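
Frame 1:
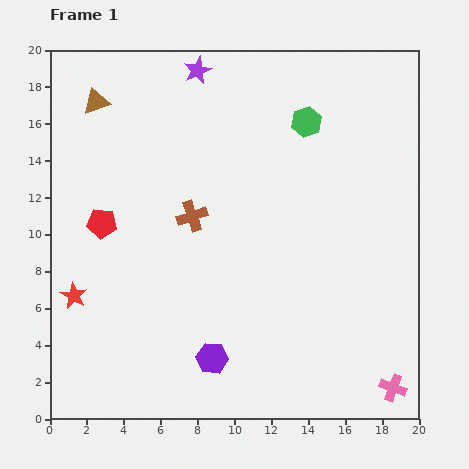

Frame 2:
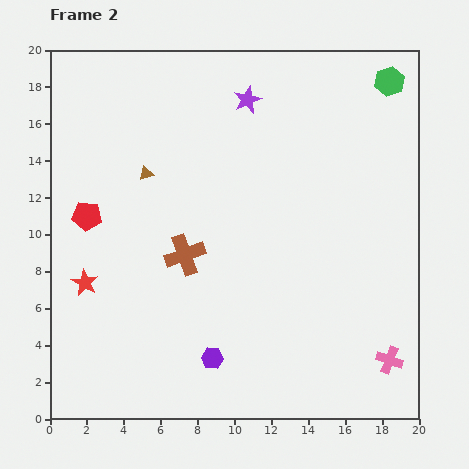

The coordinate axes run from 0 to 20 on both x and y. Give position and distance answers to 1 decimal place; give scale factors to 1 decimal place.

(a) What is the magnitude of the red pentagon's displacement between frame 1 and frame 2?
0.9

The red pentagon moved from (2.8, 10.6) to (2.0, 11.0), a distance of √(0.8² + 0.4²) ≈ 0.9.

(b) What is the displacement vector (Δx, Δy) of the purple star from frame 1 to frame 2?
(2.7, -1.6)

The purple star was at (8.0, 18.9) in frame 1 and (10.7, 17.3) in frame 2.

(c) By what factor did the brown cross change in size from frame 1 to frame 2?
1.3×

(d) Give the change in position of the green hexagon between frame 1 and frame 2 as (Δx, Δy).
(4.5, 2.2)

The green hexagon was at (13.9, 16.1) in frame 1 and (18.4, 18.3) in frame 2.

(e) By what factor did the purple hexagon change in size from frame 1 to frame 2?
0.7×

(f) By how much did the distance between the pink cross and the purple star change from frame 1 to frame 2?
-4.1

Distance in frame 1: 20.2. Distance in frame 2: 16.1.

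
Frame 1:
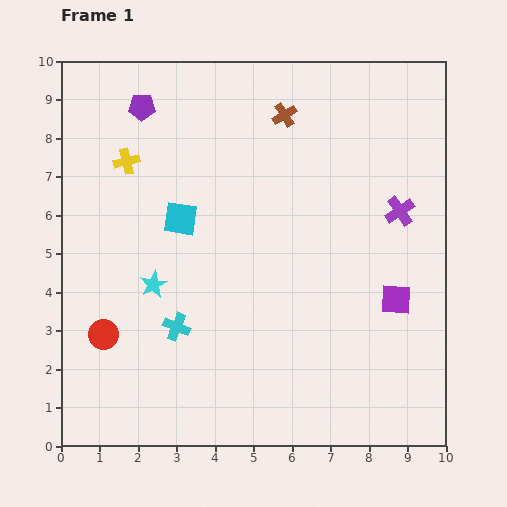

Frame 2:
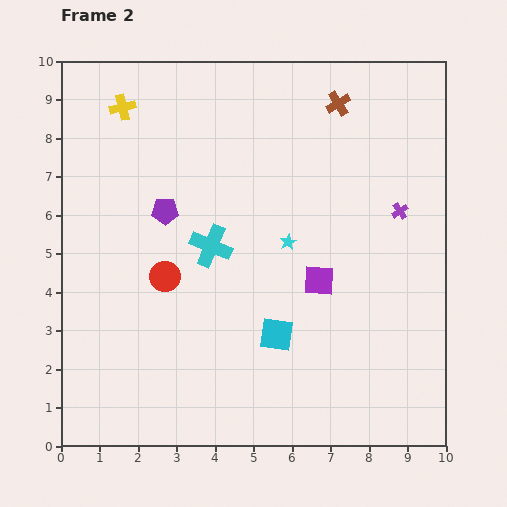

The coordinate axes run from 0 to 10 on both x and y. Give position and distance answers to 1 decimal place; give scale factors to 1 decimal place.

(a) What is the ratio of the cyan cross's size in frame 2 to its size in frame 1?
1.5×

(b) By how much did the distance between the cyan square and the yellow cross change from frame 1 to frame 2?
+5.0

Distance in frame 1: 2.1. Distance in frame 2: 7.1.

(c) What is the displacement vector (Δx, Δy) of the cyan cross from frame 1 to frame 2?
(0.9, 2.1)

The cyan cross was at (3.0, 3.1) in frame 1 and (3.9, 5.2) in frame 2.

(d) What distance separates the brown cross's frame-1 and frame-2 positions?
1.4

The brown cross moved from (5.8, 8.6) to (7.2, 8.9), a distance of √(1.4² + 0.3²) ≈ 1.4.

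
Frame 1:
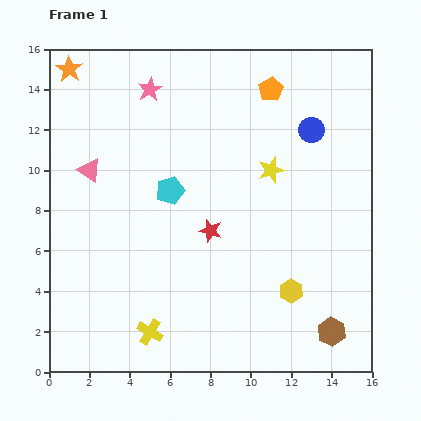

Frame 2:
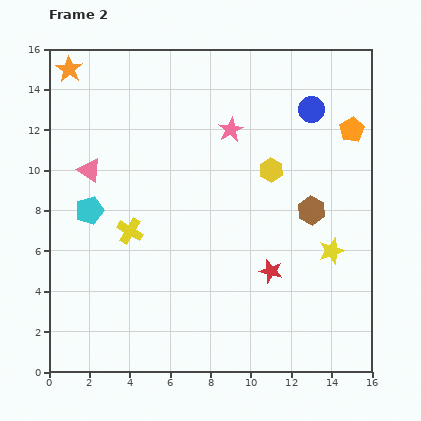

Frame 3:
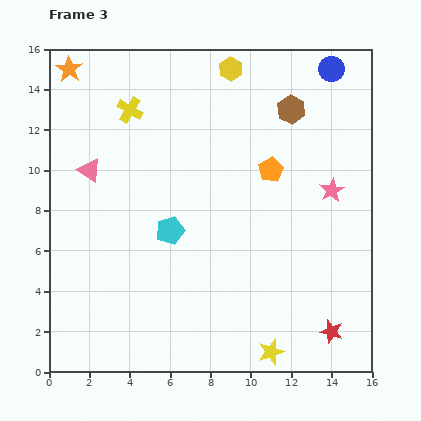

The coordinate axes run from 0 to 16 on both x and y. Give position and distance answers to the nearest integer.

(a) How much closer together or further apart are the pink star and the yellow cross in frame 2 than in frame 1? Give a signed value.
-5

Distance in frame 1: 12. Distance in frame 2: 7.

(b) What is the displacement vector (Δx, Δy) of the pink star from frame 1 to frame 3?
(9, -5)

The pink star was at (5, 14) in frame 1 and (14, 9) in frame 3.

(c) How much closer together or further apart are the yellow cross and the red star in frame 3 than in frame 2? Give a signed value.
+8

Distance in frame 2: 7. Distance in frame 3: 15.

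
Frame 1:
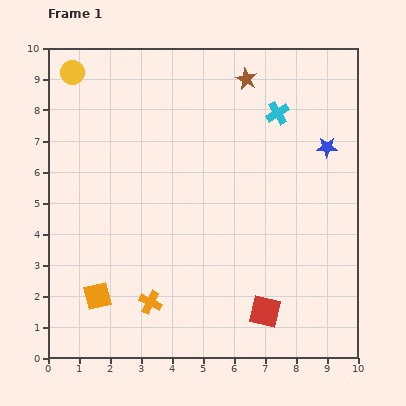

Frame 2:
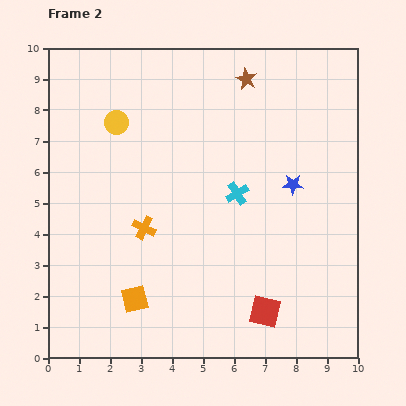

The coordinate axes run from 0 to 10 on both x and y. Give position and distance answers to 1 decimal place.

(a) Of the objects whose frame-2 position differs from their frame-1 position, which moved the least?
the orange square

(moved 1.2)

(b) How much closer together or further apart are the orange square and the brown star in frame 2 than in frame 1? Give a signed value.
-0.5

Distance in frame 1: 8.5. Distance in frame 2: 8.0.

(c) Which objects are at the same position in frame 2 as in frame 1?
the brown star, the red square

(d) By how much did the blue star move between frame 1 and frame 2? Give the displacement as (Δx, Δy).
(-1.1, -1.2)

The blue star was at (9.0, 6.8) in frame 1 and (7.9, 5.6) in frame 2.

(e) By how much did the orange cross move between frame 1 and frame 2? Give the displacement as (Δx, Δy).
(-0.2, 2.4)

The orange cross was at (3.3, 1.8) in frame 1 and (3.1, 4.2) in frame 2.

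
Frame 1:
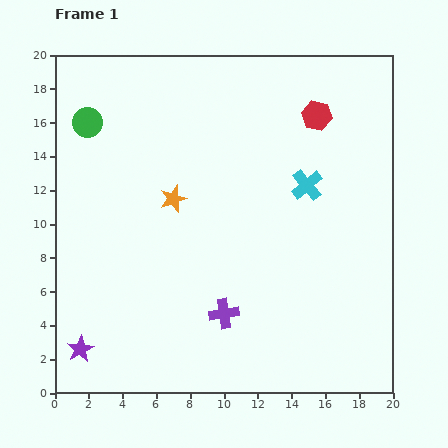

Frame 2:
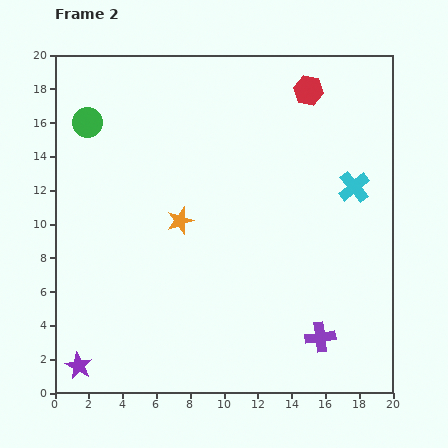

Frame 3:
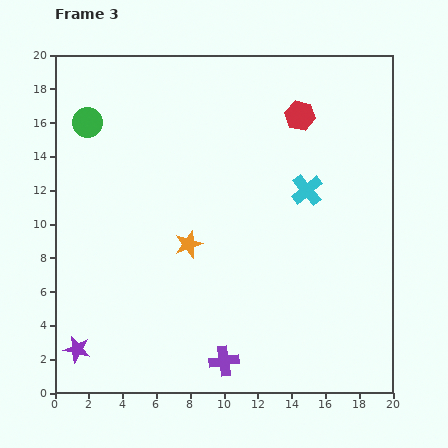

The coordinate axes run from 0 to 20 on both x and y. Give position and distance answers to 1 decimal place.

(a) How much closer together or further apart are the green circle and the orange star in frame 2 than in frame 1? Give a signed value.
+1.2

Distance in frame 1: 6.8. Distance in frame 2: 8.0.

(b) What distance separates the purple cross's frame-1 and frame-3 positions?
2.8

The purple cross moved from (10.0, 4.7) to (10.0, 1.9), a distance of √(0.0² + 2.8²) ≈ 2.8.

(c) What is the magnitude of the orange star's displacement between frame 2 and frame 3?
1.5

The orange star moved from (7.4, 10.2) to (7.9, 8.8), a distance of √(0.5² + 1.4²) ≈ 1.5.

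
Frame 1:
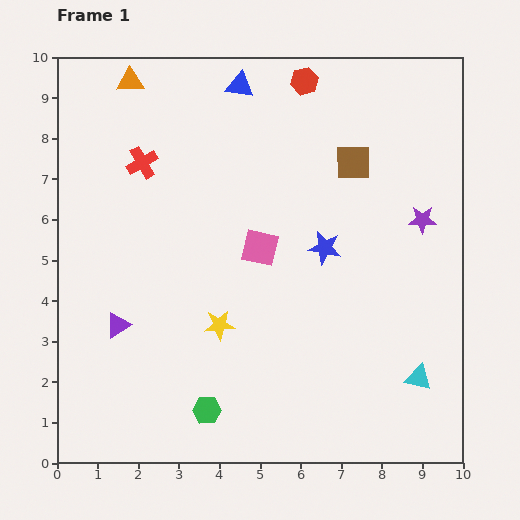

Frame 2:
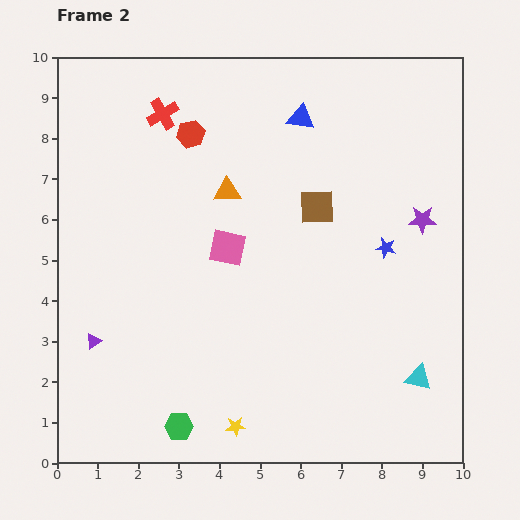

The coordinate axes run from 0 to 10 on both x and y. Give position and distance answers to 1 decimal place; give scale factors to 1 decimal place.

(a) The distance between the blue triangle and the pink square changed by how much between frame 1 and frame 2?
-0.3

Distance in frame 1: 4.0. Distance in frame 2: 3.7.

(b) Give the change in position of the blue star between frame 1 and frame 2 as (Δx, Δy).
(1.5, 0.0)

The blue star was at (6.6, 5.3) in frame 1 and (8.1, 5.3) in frame 2.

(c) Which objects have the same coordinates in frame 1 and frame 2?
the purple star, the cyan triangle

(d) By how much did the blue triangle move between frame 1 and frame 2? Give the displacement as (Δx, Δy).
(1.5, -0.8)

The blue triangle was at (4.5, 9.3) in frame 1 and (6.0, 8.5) in frame 2.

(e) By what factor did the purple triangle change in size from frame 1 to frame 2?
0.6×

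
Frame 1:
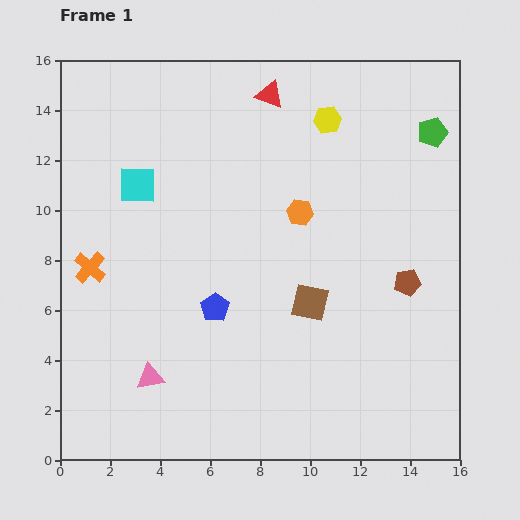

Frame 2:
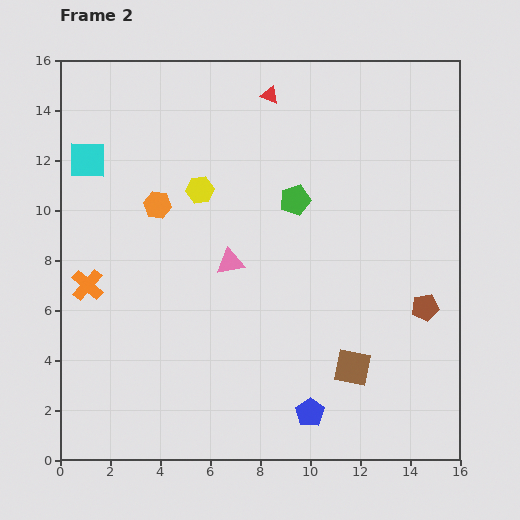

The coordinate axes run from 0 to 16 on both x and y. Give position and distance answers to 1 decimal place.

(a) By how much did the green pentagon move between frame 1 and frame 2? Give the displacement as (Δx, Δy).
(-5.5, -2.7)

The green pentagon was at (14.9, 13.1) in frame 1 and (9.4, 10.4) in frame 2.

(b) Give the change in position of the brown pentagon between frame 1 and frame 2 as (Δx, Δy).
(0.7, -1.0)

The brown pentagon was at (13.9, 7.1) in frame 1 and (14.6, 6.1) in frame 2.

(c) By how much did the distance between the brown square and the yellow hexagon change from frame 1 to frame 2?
+2.1

Distance in frame 1: 7.3. Distance in frame 2: 9.4.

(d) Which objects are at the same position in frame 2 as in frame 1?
the red triangle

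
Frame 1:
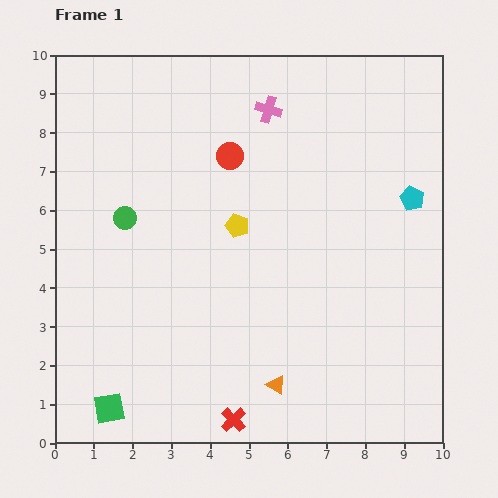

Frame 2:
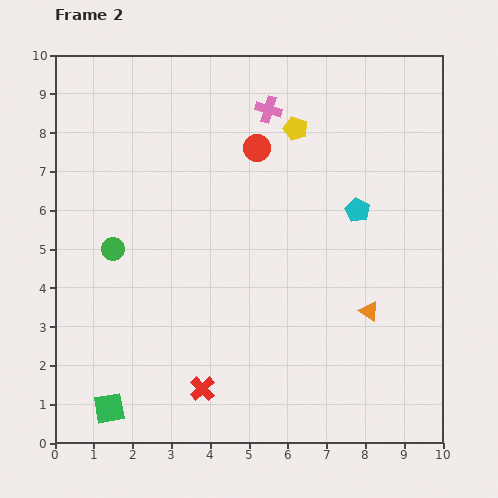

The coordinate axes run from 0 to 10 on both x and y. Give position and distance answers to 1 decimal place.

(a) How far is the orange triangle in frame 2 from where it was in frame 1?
3.1

The orange triangle moved from (5.7, 1.5) to (8.1, 3.4), a distance of √(2.4² + 1.9²) ≈ 3.1.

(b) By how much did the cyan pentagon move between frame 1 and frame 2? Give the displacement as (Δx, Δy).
(-1.4, -0.3)

The cyan pentagon was at (9.2, 6.3) in frame 1 and (7.8, 6.0) in frame 2.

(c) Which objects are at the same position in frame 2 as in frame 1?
the green square, the pink cross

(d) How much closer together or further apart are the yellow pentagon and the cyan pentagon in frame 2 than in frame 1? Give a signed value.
-2.0

Distance in frame 1: 4.6. Distance in frame 2: 2.6.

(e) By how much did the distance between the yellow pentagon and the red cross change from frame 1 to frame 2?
+2.1

Distance in frame 1: 5.0. Distance in frame 2: 7.1.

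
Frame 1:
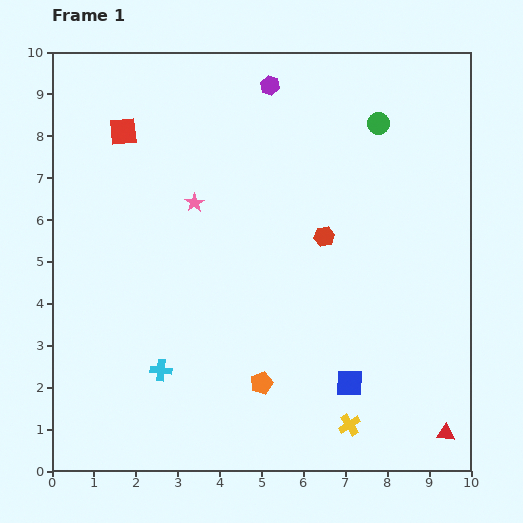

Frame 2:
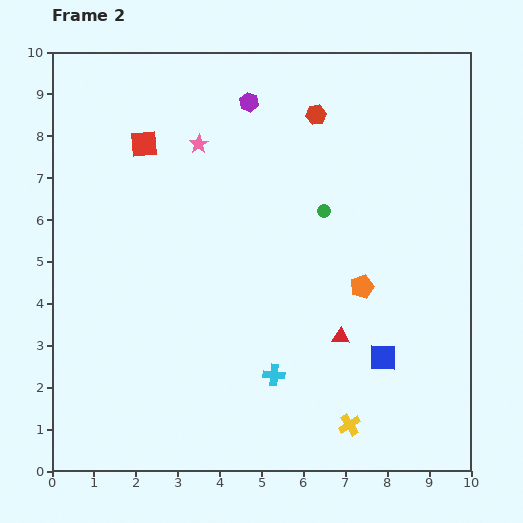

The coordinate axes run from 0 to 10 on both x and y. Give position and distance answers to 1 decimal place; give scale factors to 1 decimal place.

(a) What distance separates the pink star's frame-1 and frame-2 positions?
1.4

The pink star moved from (3.4, 6.4) to (3.5, 7.8), a distance of √(0.1² + 1.4²) ≈ 1.4.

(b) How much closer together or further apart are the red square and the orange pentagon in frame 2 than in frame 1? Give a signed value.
-0.6

Distance in frame 1: 6.8. Distance in frame 2: 6.2.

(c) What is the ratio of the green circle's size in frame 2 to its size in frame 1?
0.6×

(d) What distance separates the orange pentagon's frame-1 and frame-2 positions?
3.3

The orange pentagon moved from (5.0, 2.1) to (7.4, 4.4), a distance of √(2.4² + 2.3²) ≈ 3.3.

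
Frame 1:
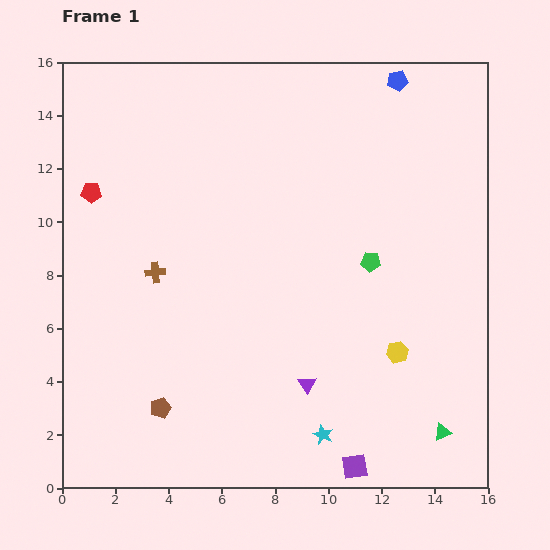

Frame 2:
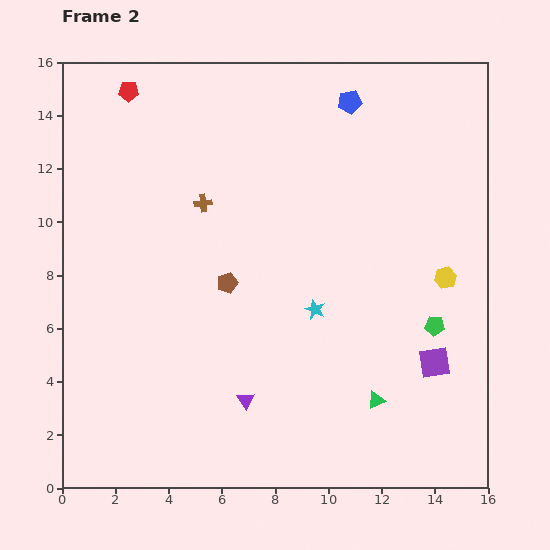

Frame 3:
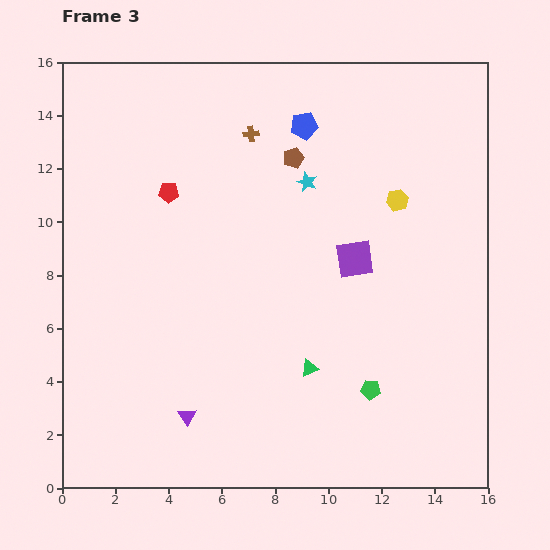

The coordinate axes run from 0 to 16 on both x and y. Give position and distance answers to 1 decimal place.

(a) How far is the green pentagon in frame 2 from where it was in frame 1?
3.4

The green pentagon moved from (11.6, 8.5) to (14.0, 6.1), a distance of √(2.4² + 2.4²) ≈ 3.4.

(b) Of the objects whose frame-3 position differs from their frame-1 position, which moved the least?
the red pentagon

(moved 2.9)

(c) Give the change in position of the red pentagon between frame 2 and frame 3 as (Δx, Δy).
(1.5, -3.8)

The red pentagon was at (2.5, 14.9) in frame 2 and (4.0, 11.1) in frame 3.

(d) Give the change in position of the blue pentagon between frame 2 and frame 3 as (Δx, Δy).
(-1.7, -0.9)

The blue pentagon was at (10.8, 14.5) in frame 2 and (9.1, 13.6) in frame 3.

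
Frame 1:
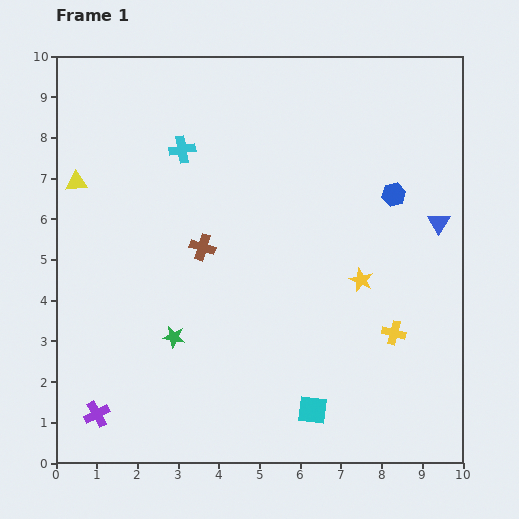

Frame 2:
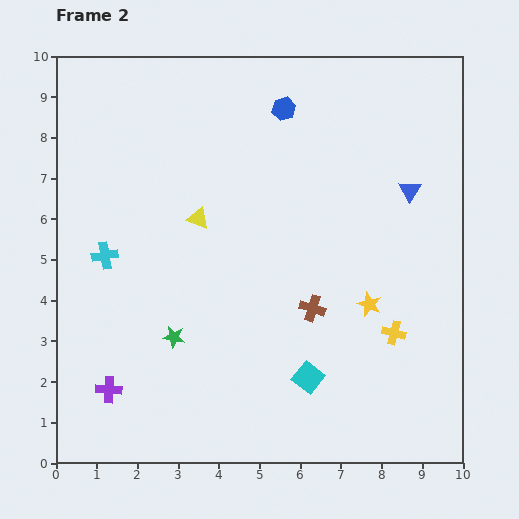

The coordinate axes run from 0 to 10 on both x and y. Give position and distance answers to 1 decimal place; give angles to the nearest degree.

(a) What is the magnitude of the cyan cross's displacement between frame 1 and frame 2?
3.2

The cyan cross moved from (3.1, 7.7) to (1.2, 5.1), a distance of √(1.9² + 2.6²) ≈ 3.2.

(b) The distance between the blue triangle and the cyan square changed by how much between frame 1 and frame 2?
-0.3

Distance in frame 1: 5.5. Distance in frame 2: 5.2.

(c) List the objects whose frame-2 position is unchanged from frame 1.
the yellow cross, the green star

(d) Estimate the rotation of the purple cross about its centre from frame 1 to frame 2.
31° clockwise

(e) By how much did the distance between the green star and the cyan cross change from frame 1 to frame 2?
-2.0

Distance in frame 1: 4.6. Distance in frame 2: 2.6.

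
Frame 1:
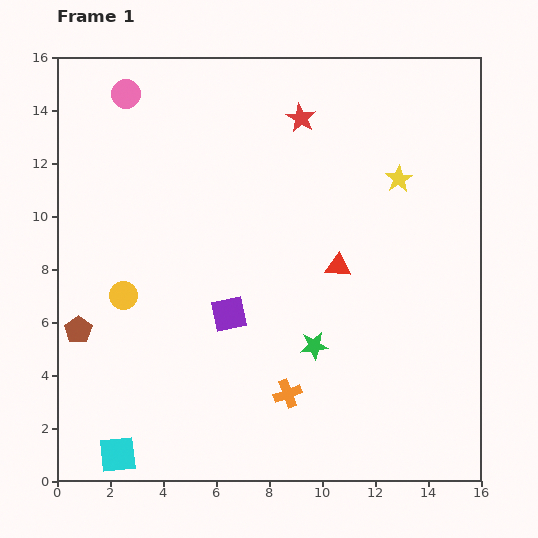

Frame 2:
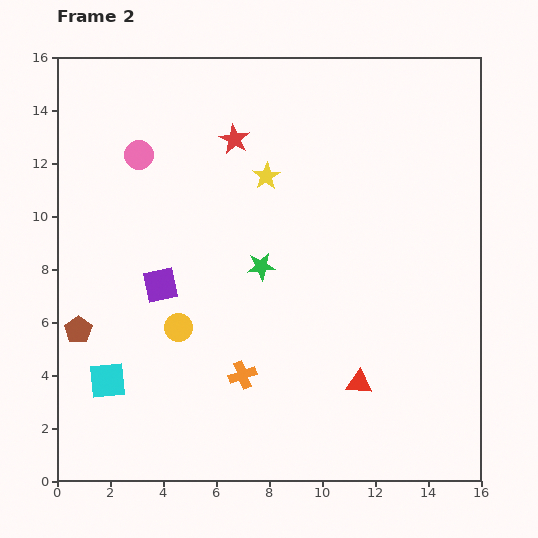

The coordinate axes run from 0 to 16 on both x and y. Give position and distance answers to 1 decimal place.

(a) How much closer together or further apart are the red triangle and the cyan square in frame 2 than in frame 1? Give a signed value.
-1.4

Distance in frame 1: 10.9. Distance in frame 2: 9.5.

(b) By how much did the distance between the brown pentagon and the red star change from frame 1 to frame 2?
-2.3

Distance in frame 1: 11.6. Distance in frame 2: 9.3.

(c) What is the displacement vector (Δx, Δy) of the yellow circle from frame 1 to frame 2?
(2.1, -1.2)

The yellow circle was at (2.5, 7.0) in frame 1 and (4.6, 5.8) in frame 2.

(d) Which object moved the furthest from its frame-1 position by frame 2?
the yellow star

(moved 5.0; next 4.5)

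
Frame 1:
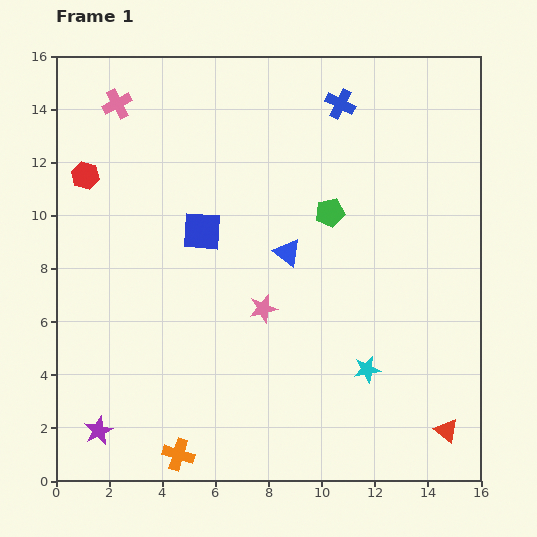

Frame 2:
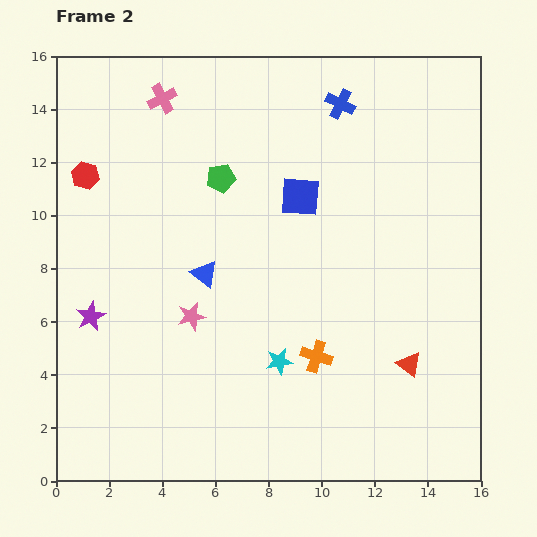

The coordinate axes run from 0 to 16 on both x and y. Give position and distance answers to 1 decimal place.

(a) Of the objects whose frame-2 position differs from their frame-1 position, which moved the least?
the pink cross

(moved 1.7)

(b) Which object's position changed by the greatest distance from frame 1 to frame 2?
the orange cross

(moved 6.4; next 4.3)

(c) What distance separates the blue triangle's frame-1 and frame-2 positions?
3.2

The blue triangle moved from (8.7, 8.6) to (5.6, 7.8), a distance of √(3.1² + 0.8²) ≈ 3.2.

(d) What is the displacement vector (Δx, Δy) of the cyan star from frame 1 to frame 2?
(-3.3, 0.3)

The cyan star was at (11.7, 4.2) in frame 1 and (8.4, 4.5) in frame 2.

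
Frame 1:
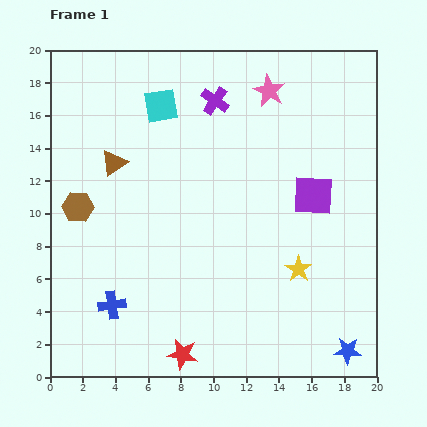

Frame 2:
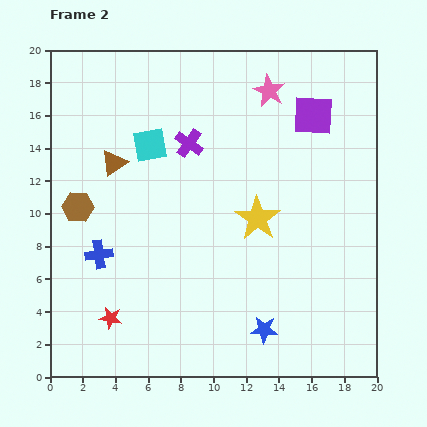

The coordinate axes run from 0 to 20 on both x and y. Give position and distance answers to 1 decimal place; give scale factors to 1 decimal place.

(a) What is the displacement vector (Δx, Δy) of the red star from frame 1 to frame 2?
(-4.4, 2.2)

The red star was at (8.1, 1.4) in frame 1 and (3.7, 3.6) in frame 2.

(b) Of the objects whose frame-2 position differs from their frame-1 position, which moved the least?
the cyan square

(moved 2.5)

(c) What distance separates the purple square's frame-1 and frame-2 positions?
4.9

The purple square moved from (16.1, 11.1) to (16.1, 16.0), a distance of √(0.0² + 4.9²) ≈ 4.9.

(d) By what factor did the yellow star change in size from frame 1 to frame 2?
1.7×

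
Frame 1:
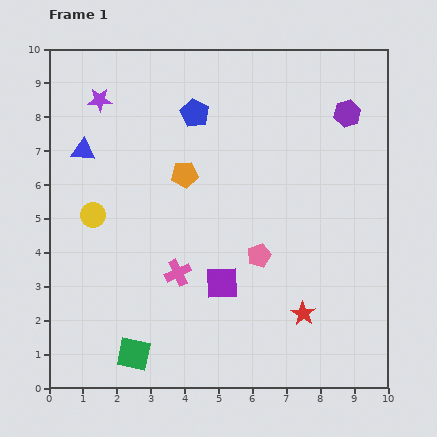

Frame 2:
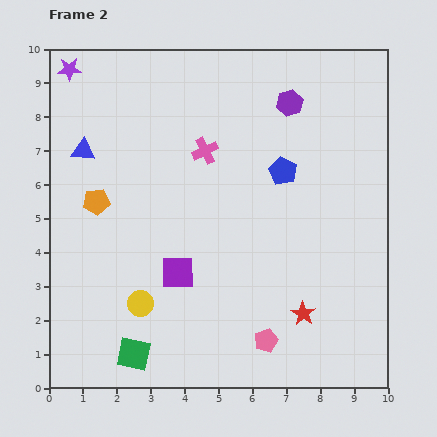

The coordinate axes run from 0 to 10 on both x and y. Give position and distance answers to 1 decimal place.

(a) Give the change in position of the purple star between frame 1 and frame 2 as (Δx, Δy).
(-0.9, 0.9)

The purple star was at (1.5, 8.5) in frame 1 and (0.6, 9.4) in frame 2.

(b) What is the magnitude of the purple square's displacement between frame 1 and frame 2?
1.3

The purple square moved from (5.1, 3.1) to (3.8, 3.4), a distance of √(1.3² + 0.3²) ≈ 1.3.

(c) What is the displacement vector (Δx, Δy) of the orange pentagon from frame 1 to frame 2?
(-2.6, -0.8)

The orange pentagon was at (4.0, 6.3) in frame 1 and (1.4, 5.5) in frame 2.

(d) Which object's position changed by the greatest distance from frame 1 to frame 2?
the pink cross

(moved 3.7; next 3.1)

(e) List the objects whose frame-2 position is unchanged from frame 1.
the red star, the green square, the blue triangle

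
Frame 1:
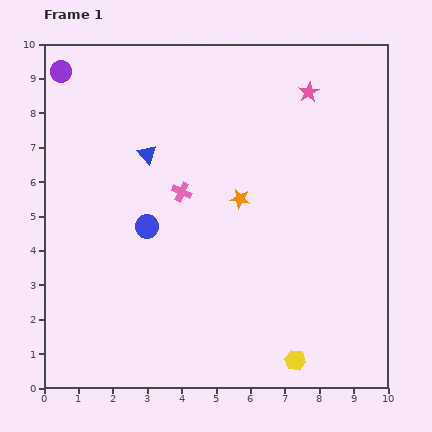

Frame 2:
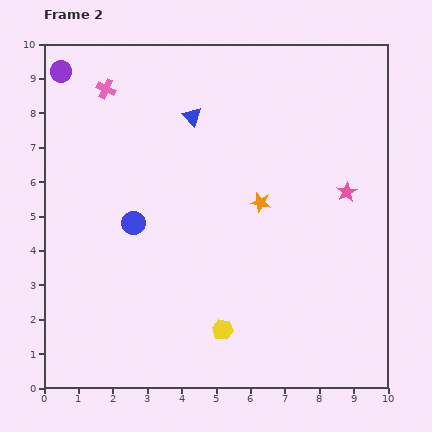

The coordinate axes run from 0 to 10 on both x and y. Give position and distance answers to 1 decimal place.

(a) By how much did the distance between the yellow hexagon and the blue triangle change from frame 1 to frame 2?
-1.1

Distance in frame 1: 7.4. Distance in frame 2: 6.3.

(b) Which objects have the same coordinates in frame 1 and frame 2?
the purple circle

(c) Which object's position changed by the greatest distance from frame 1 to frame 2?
the pink cross

(moved 3.7; next 3.1)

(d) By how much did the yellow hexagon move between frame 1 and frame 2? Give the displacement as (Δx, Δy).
(-2.1, 0.9)

The yellow hexagon was at (7.3, 0.8) in frame 1 and (5.2, 1.7) in frame 2.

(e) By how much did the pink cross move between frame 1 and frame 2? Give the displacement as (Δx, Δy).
(-2.2, 3.0)

The pink cross was at (4.0, 5.7) in frame 1 and (1.8, 8.7) in frame 2.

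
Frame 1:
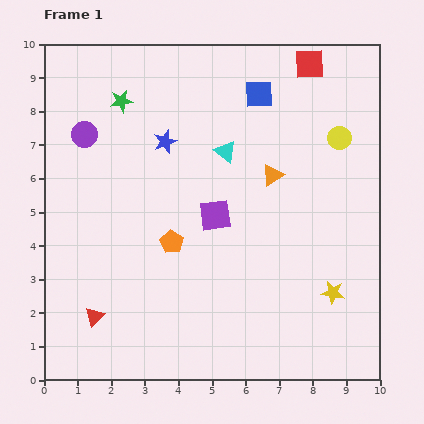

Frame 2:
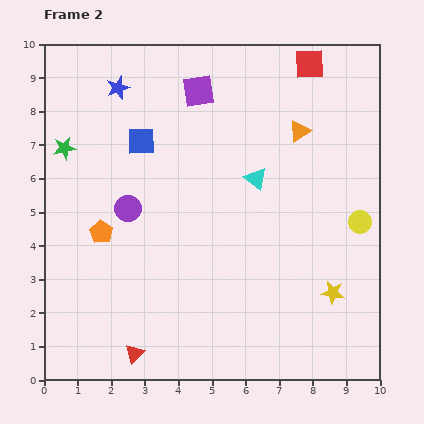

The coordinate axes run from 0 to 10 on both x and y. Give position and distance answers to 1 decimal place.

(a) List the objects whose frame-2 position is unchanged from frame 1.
the red square, the yellow star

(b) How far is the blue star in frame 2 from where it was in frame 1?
2.1

The blue star moved from (3.6, 7.1) to (2.2, 8.7), a distance of √(1.4² + 1.6²) ≈ 2.1.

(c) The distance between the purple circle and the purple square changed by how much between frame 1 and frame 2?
-0.5

Distance in frame 1: 4.6. Distance in frame 2: 4.1.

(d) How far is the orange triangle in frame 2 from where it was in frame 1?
1.5

The orange triangle moved from (6.8, 6.1) to (7.6, 7.4), a distance of √(0.8² + 1.3²) ≈ 1.5.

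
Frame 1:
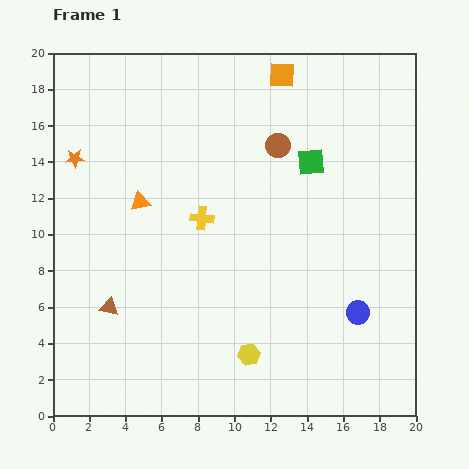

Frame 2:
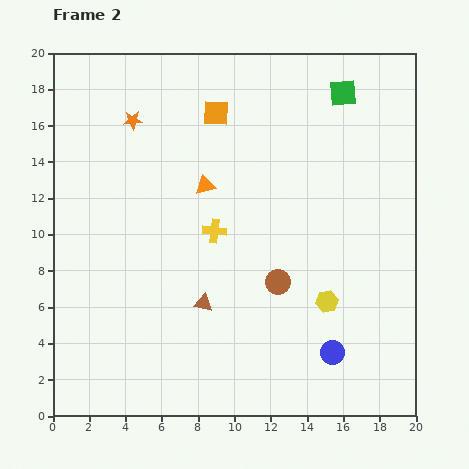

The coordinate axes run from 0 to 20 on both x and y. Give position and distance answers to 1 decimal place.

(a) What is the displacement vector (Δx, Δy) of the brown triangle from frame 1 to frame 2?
(5.2, 0.2)

The brown triangle was at (3.1, 6.0) in frame 1 and (8.3, 6.2) in frame 2.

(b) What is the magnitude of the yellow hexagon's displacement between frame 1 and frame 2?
5.2

The yellow hexagon moved from (10.8, 3.4) to (15.1, 6.3), a distance of √(4.3² + 2.9²) ≈ 5.2.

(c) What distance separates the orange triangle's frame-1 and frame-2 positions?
3.7

The orange triangle moved from (4.8, 11.8) to (8.4, 12.7), a distance of √(3.6² + 0.9²) ≈ 3.7.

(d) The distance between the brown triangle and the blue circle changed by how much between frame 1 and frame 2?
-6.1

Distance in frame 1: 13.7. Distance in frame 2: 7.6.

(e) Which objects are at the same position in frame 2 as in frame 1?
none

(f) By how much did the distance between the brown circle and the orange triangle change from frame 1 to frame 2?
-1.6

Distance in frame 1: 8.2. Distance in frame 2: 6.6.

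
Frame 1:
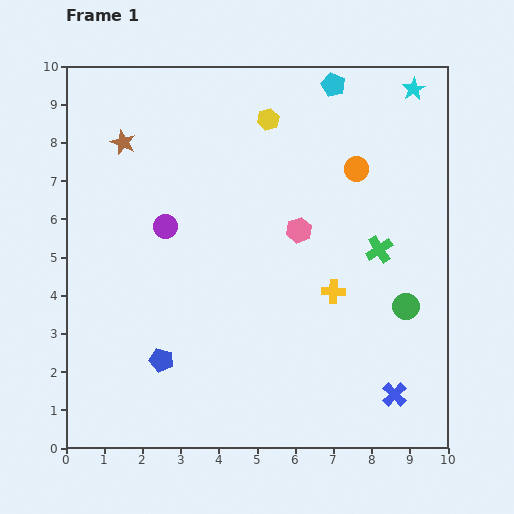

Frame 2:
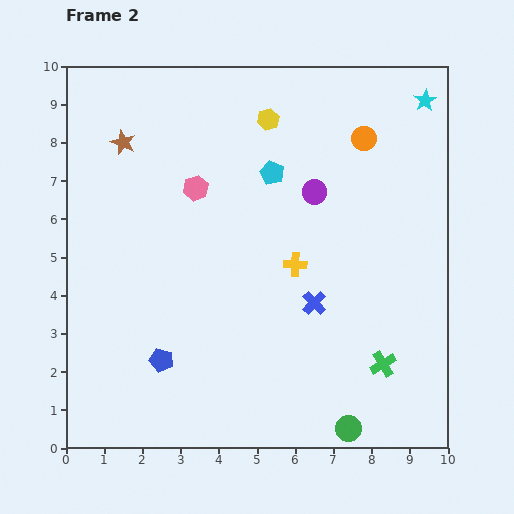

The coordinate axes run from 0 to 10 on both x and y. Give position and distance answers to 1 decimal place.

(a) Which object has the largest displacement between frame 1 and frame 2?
the purple circle

(moved 4.0; next 3.5)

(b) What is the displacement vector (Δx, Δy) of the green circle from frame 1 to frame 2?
(-1.5, -3.2)

The green circle was at (8.9, 3.7) in frame 1 and (7.4, 0.5) in frame 2.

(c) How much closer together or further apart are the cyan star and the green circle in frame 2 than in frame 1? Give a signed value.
+3.1

Distance in frame 1: 5.7. Distance in frame 2: 8.8.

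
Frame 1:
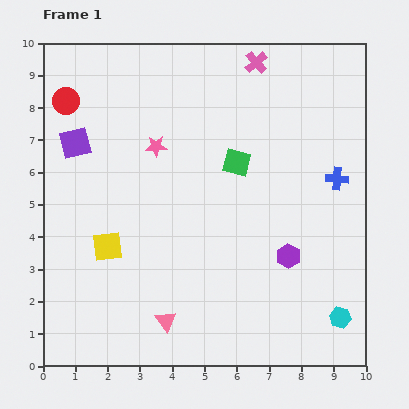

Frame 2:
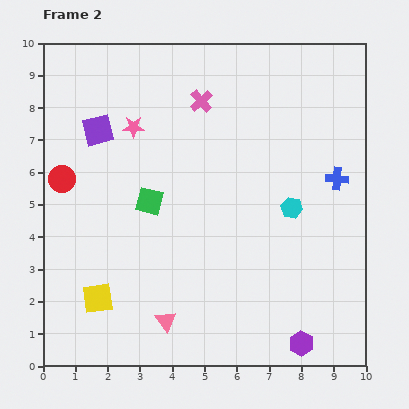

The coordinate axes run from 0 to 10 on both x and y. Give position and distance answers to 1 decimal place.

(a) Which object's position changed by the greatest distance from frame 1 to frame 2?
the cyan hexagon

(moved 3.7; next 3.0)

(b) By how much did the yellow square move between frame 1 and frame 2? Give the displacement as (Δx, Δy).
(-0.3, -1.6)

The yellow square was at (2.0, 3.7) in frame 1 and (1.7, 2.1) in frame 2.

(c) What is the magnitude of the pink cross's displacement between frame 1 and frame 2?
2.1

The pink cross moved from (6.6, 9.4) to (4.9, 8.2), a distance of √(1.7² + 1.2²) ≈ 2.1.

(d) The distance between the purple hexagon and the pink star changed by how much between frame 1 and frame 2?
+3.2

Distance in frame 1: 5.3. Distance in frame 2: 8.5.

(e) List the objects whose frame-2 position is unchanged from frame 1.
the blue cross, the pink triangle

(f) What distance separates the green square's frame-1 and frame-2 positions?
3.0

The green square moved from (6.0, 6.3) to (3.3, 5.1), a distance of √(2.7² + 1.2²) ≈ 3.0.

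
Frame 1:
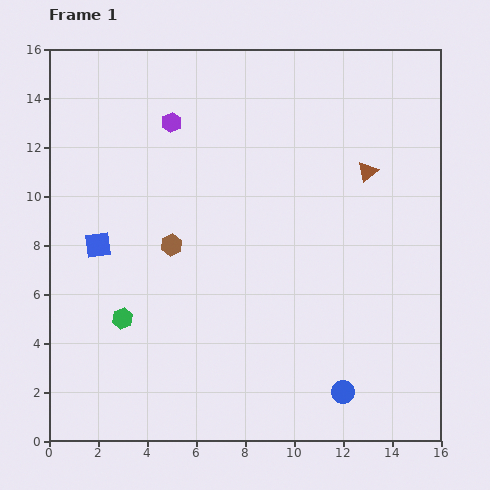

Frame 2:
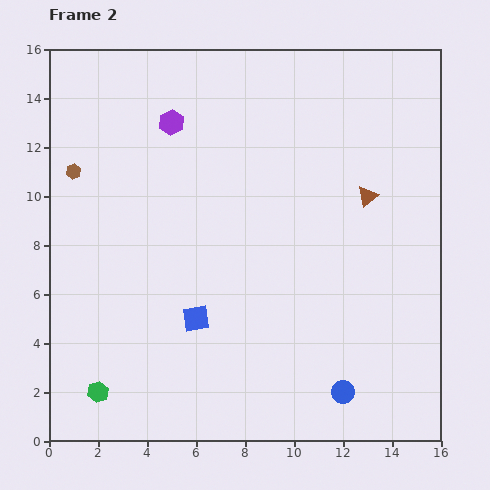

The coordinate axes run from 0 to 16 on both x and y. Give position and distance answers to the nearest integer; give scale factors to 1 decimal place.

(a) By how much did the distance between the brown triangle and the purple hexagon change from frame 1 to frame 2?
+1

Distance in frame 1: 8. Distance in frame 2: 9.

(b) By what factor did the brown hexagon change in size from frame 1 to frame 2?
0.7×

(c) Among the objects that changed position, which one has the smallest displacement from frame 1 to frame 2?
the brown triangle

(moved 1)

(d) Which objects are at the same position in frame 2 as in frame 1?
the blue circle, the purple hexagon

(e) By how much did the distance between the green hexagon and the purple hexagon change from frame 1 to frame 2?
+3

Distance in frame 1: 8. Distance in frame 2: 11.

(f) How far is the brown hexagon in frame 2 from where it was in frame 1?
5

The brown hexagon moved from (5, 8) to (1, 11), a distance of √(4² + 3²) ≈ 5.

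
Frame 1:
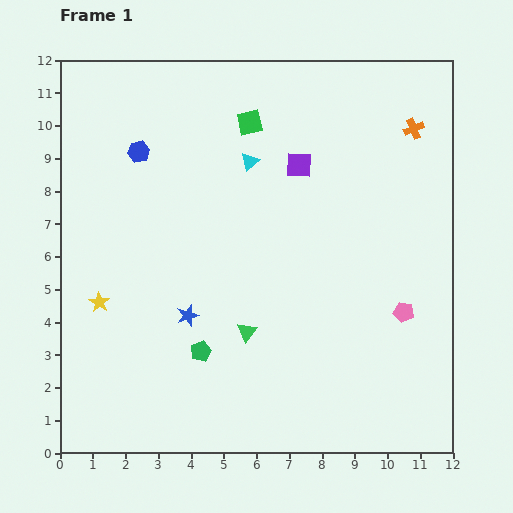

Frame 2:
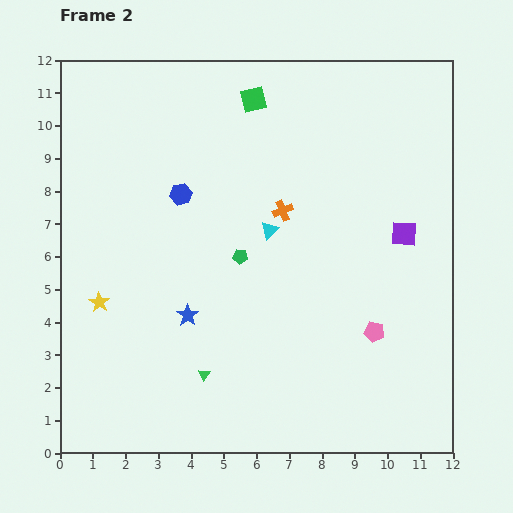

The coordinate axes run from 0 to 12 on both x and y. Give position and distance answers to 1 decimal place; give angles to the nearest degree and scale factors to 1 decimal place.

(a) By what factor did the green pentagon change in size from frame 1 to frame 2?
0.7×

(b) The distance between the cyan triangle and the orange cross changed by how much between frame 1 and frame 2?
-4.4

Distance in frame 1: 5.1. Distance in frame 2: 0.7.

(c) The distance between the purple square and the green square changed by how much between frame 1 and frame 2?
+4.2

Distance in frame 1: 2.0. Distance in frame 2: 6.2.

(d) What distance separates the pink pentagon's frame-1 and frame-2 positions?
1.1

The pink pentagon moved from (10.5, 4.3) to (9.6, 3.7), a distance of √(0.9² + 0.6²) ≈ 1.1.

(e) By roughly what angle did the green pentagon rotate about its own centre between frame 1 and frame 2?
29° clockwise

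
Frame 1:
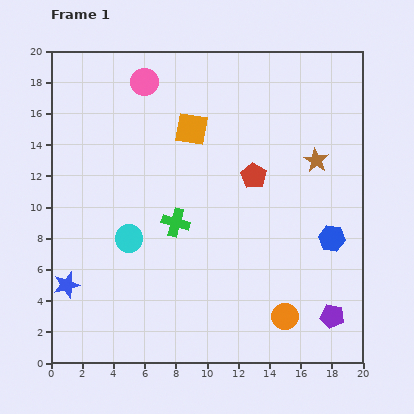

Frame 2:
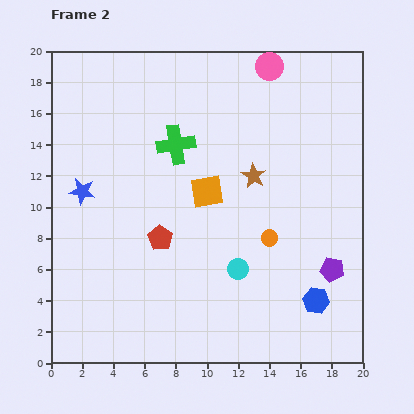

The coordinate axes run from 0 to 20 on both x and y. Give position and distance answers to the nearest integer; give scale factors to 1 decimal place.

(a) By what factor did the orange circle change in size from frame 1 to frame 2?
0.6×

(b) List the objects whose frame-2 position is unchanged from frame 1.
none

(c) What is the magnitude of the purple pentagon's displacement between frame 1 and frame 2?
3

The purple pentagon moved from (18, 3) to (18, 6), a distance of √(0² + 3²) ≈ 3.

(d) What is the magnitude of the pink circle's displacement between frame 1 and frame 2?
8

The pink circle moved from (6, 18) to (14, 19), a distance of √(8² + 1²) ≈ 8.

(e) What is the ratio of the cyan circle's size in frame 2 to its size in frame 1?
0.7×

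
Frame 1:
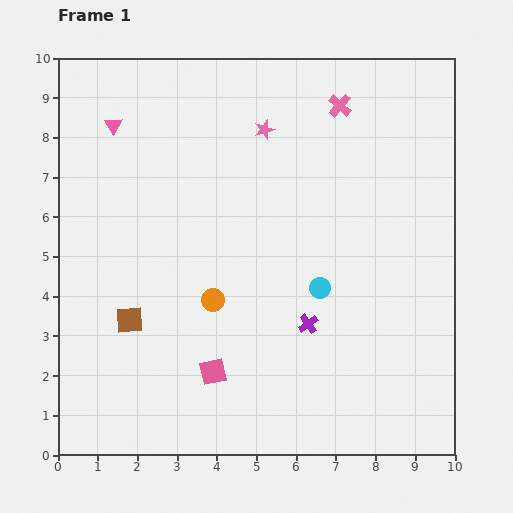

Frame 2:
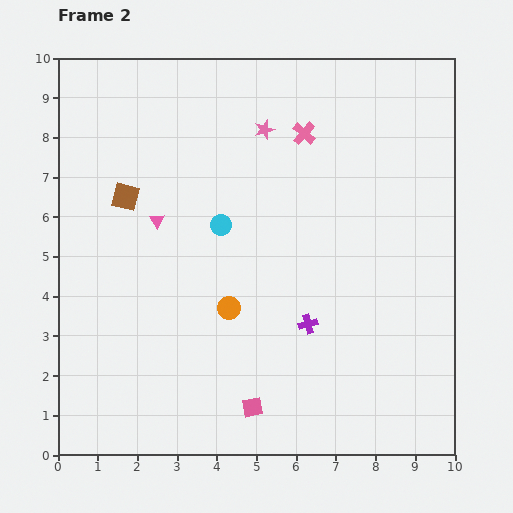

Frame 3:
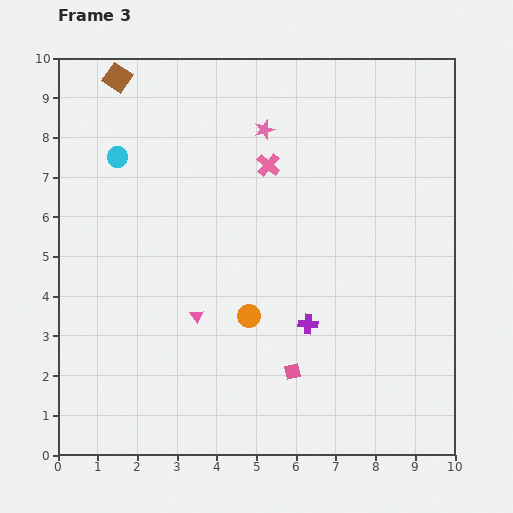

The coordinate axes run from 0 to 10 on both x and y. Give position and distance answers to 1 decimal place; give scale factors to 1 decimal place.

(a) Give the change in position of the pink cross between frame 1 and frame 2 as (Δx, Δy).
(-0.9, -0.7)

The pink cross was at (7.1, 8.8) in frame 1 and (6.2, 8.1) in frame 2.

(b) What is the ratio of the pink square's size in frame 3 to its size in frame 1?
0.6×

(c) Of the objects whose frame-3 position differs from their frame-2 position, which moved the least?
the orange circle

(moved 0.5)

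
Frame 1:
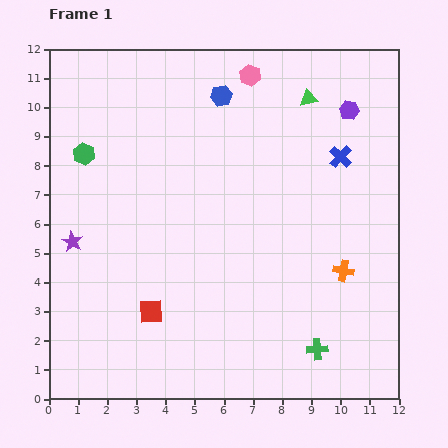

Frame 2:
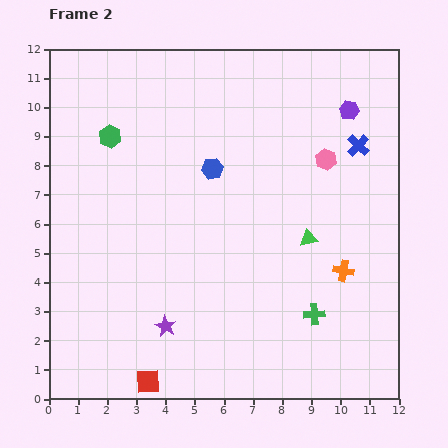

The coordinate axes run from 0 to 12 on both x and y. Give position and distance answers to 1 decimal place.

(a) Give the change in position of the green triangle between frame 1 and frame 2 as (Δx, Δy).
(0.0, -4.8)

The green triangle was at (8.9, 10.3) in frame 1 and (8.9, 5.5) in frame 2.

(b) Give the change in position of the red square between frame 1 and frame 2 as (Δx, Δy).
(-0.1, -2.4)

The red square was at (3.5, 3.0) in frame 1 and (3.4, 0.6) in frame 2.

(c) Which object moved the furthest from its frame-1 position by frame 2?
the green triangle

(moved 4.8; next 4.3)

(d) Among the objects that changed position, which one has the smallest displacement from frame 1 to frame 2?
the blue cross

(moved 0.7)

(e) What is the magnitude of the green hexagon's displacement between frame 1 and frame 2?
1.1

The green hexagon moved from (1.2, 8.4) to (2.1, 9.0), a distance of √(0.9² + 0.6²) ≈ 1.1.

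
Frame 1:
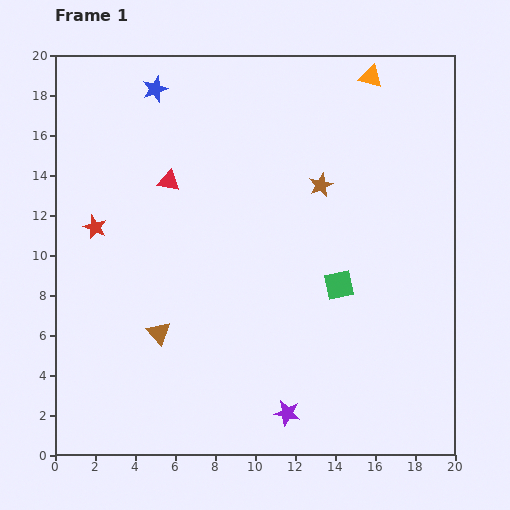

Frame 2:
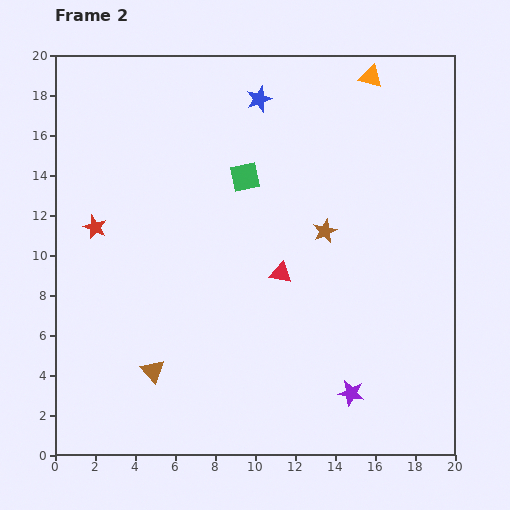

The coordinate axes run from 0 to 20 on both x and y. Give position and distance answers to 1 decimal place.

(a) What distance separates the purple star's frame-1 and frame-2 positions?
3.4

The purple star moved from (11.6, 2.1) to (14.8, 3.1), a distance of √(3.2² + 1.0²) ≈ 3.4.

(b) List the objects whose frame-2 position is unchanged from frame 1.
the red star, the orange triangle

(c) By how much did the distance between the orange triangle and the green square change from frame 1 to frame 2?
-2.5

Distance in frame 1: 10.5. Distance in frame 2: 8.0.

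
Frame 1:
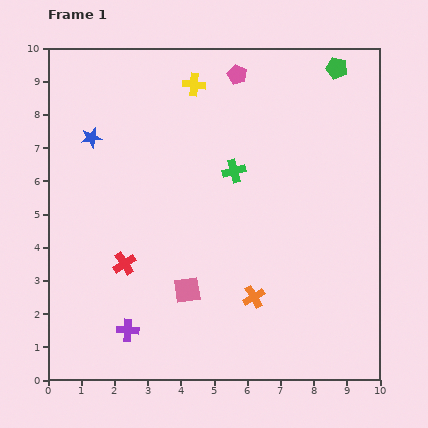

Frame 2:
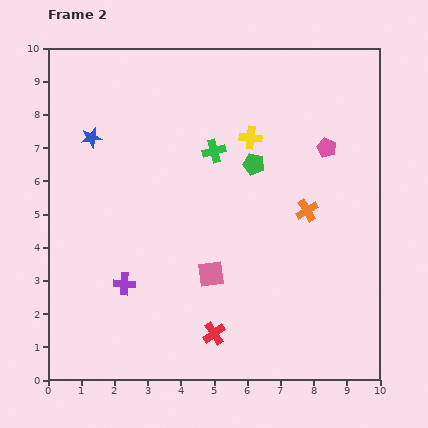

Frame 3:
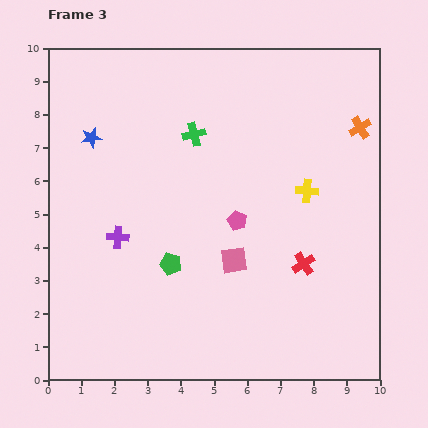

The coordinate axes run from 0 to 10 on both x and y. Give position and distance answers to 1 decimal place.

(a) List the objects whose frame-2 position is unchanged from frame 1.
the blue star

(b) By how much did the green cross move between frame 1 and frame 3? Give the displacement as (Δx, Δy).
(-1.2, 1.1)

The green cross was at (5.6, 6.3) in frame 1 and (4.4, 7.4) in frame 3.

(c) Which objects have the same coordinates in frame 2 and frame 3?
the blue star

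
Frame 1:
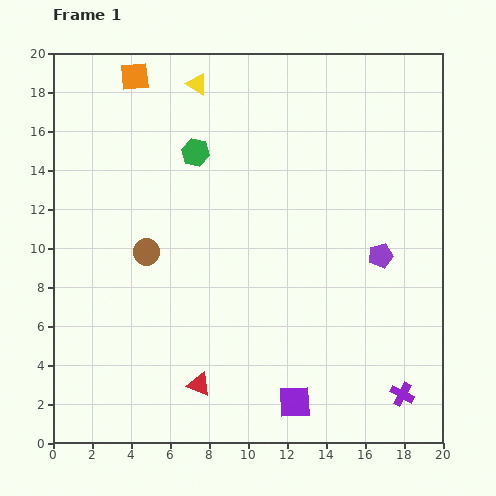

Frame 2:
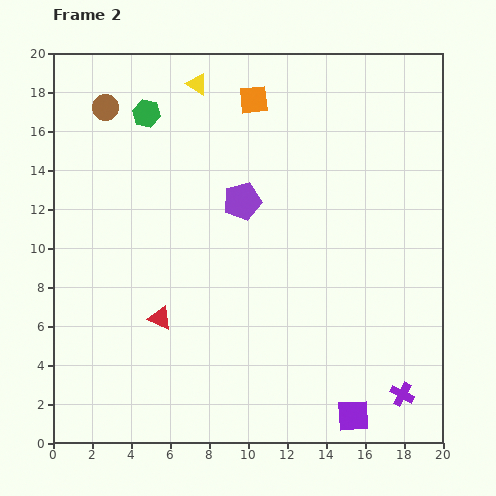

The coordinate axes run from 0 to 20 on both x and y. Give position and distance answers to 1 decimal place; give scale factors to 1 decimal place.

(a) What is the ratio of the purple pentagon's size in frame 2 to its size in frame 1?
1.6×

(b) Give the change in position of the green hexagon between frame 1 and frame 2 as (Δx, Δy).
(-2.5, 2.0)

The green hexagon was at (7.3, 14.9) in frame 1 and (4.8, 16.9) in frame 2.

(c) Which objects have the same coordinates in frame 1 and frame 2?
the yellow triangle, the purple cross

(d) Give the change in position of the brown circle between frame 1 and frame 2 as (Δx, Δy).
(-2.1, 7.4)

The brown circle was at (4.8, 9.8) in frame 1 and (2.7, 17.2) in frame 2.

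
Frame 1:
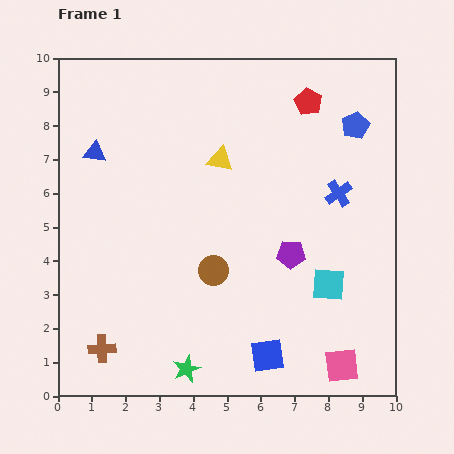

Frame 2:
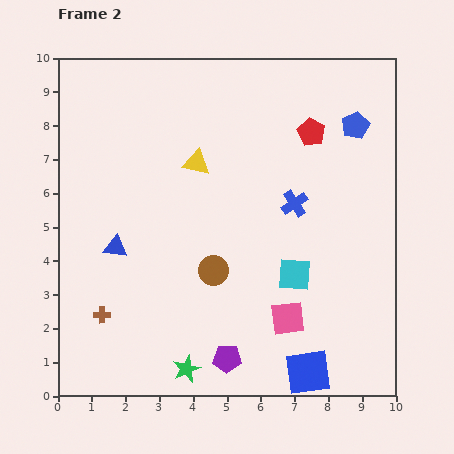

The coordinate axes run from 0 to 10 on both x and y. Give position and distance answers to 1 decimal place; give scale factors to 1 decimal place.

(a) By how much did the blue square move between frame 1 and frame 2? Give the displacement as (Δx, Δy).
(1.2, -0.5)

The blue square was at (6.2, 1.2) in frame 1 and (7.4, 0.7) in frame 2.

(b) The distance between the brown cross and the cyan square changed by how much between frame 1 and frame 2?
-1.2

Distance in frame 1: 7.0. Distance in frame 2: 5.8.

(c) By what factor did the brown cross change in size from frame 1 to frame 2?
0.6×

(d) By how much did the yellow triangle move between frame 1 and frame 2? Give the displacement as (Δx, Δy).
(-0.7, -0.1)

The yellow triangle was at (4.8, 7.0) in frame 1 and (4.1, 6.9) in frame 2.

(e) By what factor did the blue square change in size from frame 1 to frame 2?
1.3×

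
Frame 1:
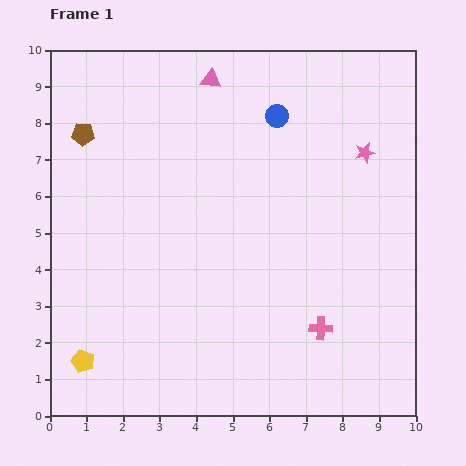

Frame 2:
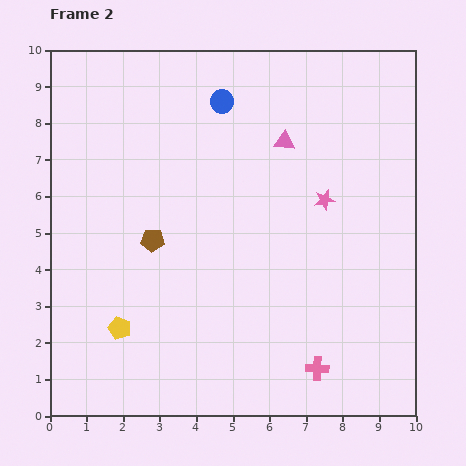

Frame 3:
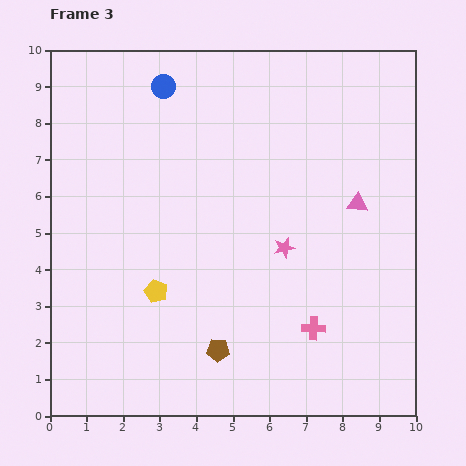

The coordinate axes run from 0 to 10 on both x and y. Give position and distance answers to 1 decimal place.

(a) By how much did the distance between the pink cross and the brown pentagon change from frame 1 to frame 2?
-2.7

Distance in frame 1: 8.4. Distance in frame 2: 5.7.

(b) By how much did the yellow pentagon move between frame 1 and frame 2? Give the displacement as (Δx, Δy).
(1.0, 0.9)

The yellow pentagon was at (0.9, 1.5) in frame 1 and (1.9, 2.4) in frame 2.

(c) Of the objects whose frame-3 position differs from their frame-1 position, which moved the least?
the pink cross

(moved 0.2)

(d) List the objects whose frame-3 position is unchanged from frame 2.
none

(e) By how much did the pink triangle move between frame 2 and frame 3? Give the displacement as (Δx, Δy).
(2.0, -1.7)

The pink triangle was at (6.4, 7.5) in frame 2 and (8.4, 5.8) in frame 3.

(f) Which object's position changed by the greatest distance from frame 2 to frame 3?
the brown pentagon

(moved 3.5; next 2.6)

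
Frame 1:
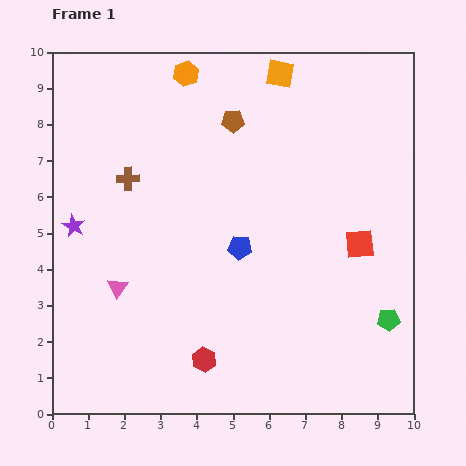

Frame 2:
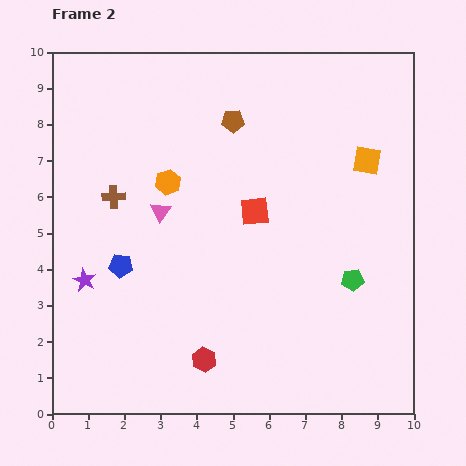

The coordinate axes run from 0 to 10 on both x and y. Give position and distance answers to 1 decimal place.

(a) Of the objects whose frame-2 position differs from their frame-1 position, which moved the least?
the brown cross

(moved 0.6)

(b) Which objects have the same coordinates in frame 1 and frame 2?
the red hexagon, the brown pentagon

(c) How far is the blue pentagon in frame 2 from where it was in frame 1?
3.3

The blue pentagon moved from (5.2, 4.6) to (1.9, 4.1), a distance of √(3.3² + 0.5²) ≈ 3.3.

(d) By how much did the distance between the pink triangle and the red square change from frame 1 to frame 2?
-4.2

Distance in frame 1: 6.8. Distance in frame 2: 2.6.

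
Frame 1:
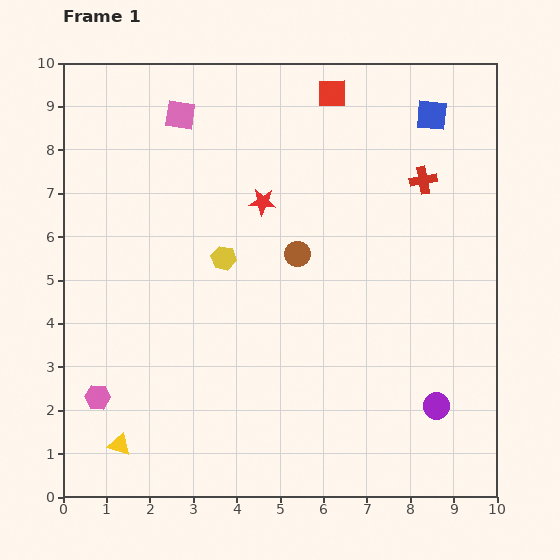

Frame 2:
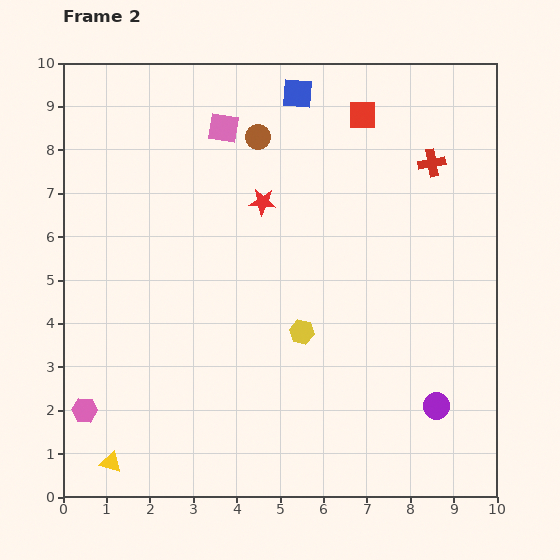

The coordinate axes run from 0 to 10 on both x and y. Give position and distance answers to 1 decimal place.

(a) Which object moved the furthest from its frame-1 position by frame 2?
the blue square

(moved 3.1; next 2.8)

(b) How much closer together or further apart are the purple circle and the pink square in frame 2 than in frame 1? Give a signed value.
-0.8

Distance in frame 1: 8.9. Distance in frame 2: 8.1.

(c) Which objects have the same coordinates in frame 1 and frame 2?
the purple circle, the red star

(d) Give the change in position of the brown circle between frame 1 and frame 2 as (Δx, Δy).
(-0.9, 2.7)

The brown circle was at (5.4, 5.6) in frame 1 and (4.5, 8.3) in frame 2.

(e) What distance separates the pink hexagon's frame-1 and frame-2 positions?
0.4

The pink hexagon moved from (0.8, 2.3) to (0.5, 2.0), a distance of √(0.3² + 0.3²) ≈ 0.4.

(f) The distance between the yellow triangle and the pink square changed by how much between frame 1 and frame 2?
+0.4

Distance in frame 1: 7.7. Distance in frame 2: 8.1.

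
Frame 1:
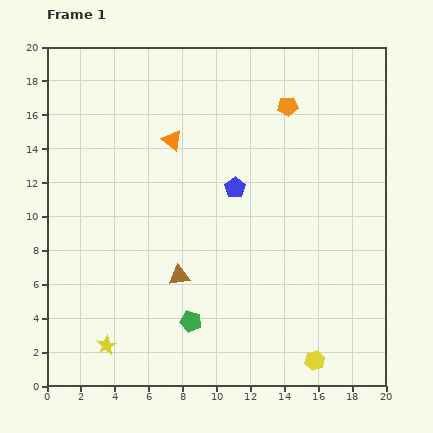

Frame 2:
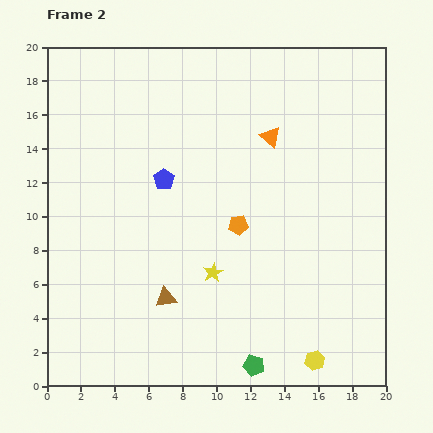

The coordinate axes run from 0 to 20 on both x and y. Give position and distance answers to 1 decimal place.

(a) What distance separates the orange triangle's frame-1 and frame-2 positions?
5.8

The orange triangle moved from (7.4, 14.5) to (13.2, 14.7), a distance of √(5.8² + 0.2²) ≈ 5.8.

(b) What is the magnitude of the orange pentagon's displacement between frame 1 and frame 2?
7.6

The orange pentagon moved from (14.2, 16.5) to (11.3, 9.5), a distance of √(2.9² + 7.0²) ≈ 7.6.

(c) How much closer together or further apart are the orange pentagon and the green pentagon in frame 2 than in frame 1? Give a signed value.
-5.6

Distance in frame 1: 13.9. Distance in frame 2: 8.3.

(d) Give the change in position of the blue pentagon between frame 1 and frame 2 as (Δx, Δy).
(-4.2, 0.5)

The blue pentagon was at (11.1, 11.7) in frame 1 and (6.9, 12.2) in frame 2.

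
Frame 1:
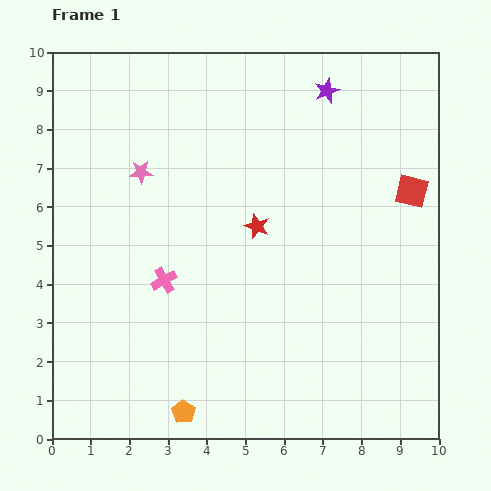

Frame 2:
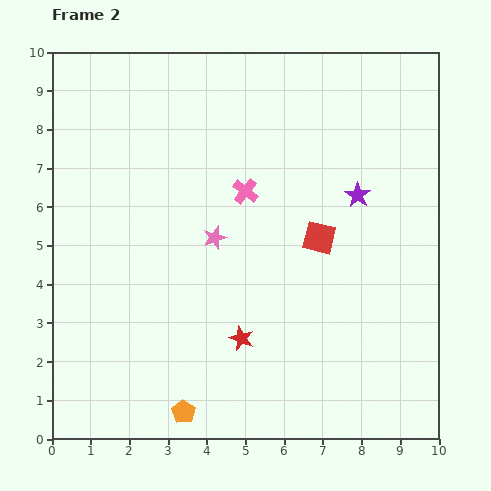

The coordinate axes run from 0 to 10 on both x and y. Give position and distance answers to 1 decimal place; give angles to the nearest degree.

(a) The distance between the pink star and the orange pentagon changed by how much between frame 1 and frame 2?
-1.7

Distance in frame 1: 6.3. Distance in frame 2: 4.6.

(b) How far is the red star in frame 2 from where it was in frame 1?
2.9

The red star moved from (5.3, 5.5) to (4.9, 2.6), a distance of √(0.4² + 2.9²) ≈ 2.9.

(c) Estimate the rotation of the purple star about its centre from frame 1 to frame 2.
15° counter-clockwise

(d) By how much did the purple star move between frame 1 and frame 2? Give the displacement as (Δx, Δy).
(0.8, -2.7)

The purple star was at (7.1, 9.0) in frame 1 and (7.9, 6.3) in frame 2.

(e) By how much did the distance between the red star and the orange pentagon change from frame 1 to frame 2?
-2.8

Distance in frame 1: 5.2. Distance in frame 2: 2.4.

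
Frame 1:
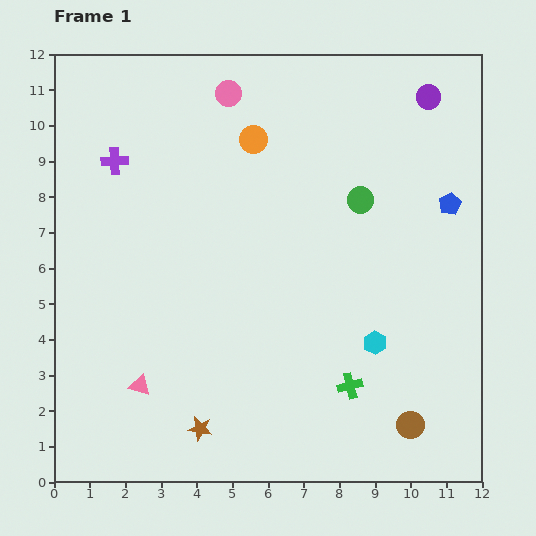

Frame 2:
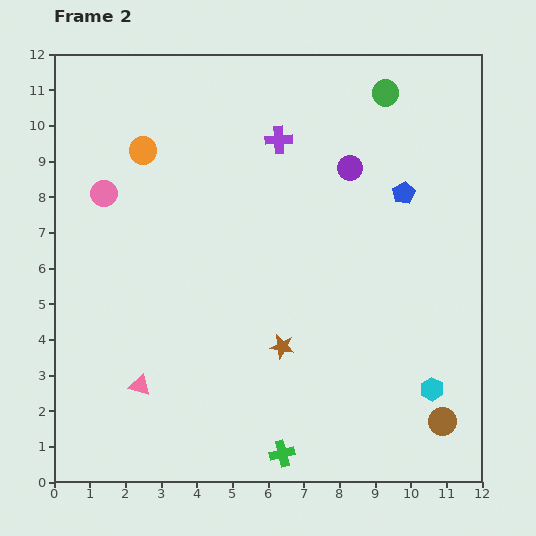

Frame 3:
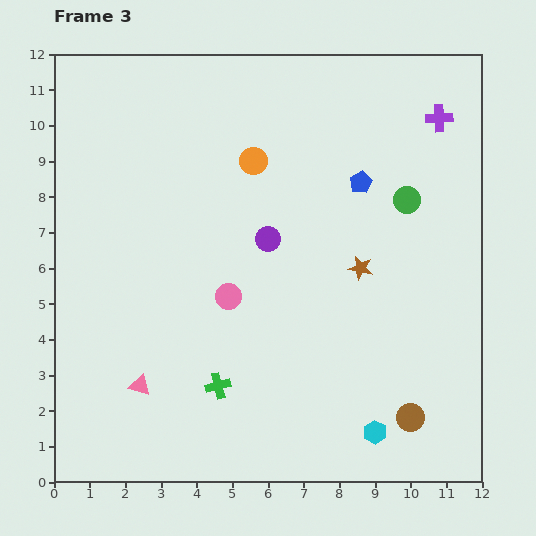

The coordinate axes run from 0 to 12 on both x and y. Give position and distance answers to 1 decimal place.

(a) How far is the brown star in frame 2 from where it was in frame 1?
3.3

The brown star moved from (4.1, 1.5) to (6.4, 3.8), a distance of √(2.3² + 2.3²) ≈ 3.3.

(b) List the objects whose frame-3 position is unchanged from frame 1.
the pink triangle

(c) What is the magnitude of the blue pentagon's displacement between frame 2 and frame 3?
1.2

The blue pentagon moved from (9.8, 8.1) to (8.6, 8.4), a distance of √(1.2² + 0.3²) ≈ 1.2.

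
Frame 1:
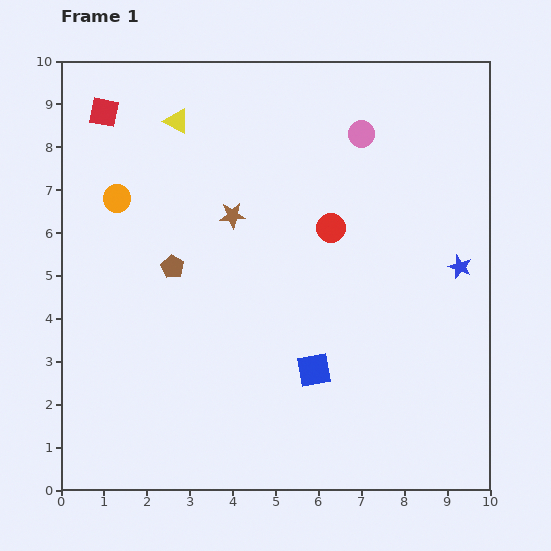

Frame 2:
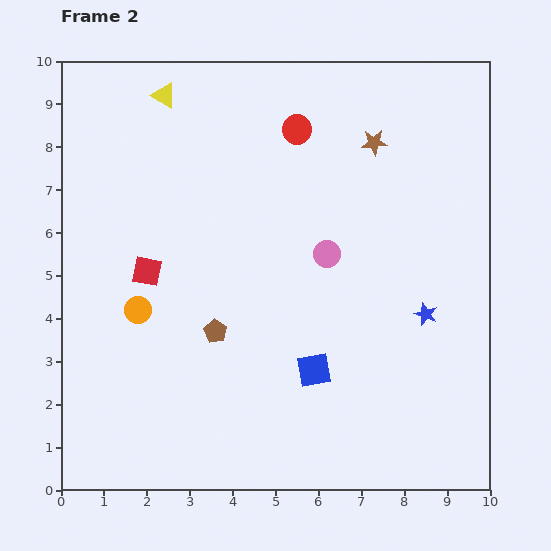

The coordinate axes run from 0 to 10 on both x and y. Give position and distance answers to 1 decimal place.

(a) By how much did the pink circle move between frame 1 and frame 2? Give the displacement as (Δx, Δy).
(-0.8, -2.8)

The pink circle was at (7.0, 8.3) in frame 1 and (6.2, 5.5) in frame 2.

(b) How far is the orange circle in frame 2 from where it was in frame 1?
2.6

The orange circle moved from (1.3, 6.8) to (1.8, 4.2), a distance of √(0.5² + 2.6²) ≈ 2.6.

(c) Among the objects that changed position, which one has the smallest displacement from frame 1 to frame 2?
the yellow triangle

(moved 0.7)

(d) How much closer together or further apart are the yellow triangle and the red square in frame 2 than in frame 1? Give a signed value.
+2.4

Distance in frame 1: 1.7. Distance in frame 2: 4.1.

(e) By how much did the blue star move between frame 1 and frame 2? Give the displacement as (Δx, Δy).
(-0.8, -1.1)

The blue star was at (9.3, 5.2) in frame 1 and (8.5, 4.1) in frame 2.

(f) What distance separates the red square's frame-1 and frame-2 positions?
3.8

The red square moved from (1.0, 8.8) to (2.0, 5.1), a distance of √(1.0² + 3.7²) ≈ 3.8.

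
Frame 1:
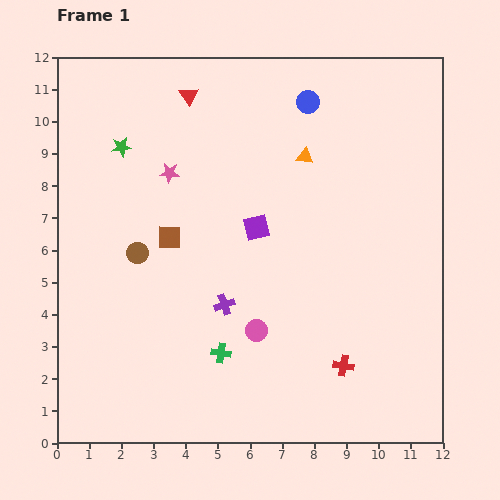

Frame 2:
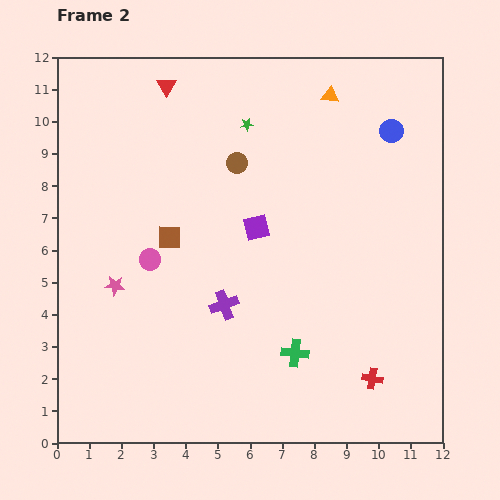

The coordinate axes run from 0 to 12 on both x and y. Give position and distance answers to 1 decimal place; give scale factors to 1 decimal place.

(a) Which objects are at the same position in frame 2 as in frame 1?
the purple cross, the brown square, the purple square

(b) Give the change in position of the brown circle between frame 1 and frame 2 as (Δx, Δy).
(3.1, 2.8)

The brown circle was at (2.5, 5.9) in frame 1 and (5.6, 8.7) in frame 2.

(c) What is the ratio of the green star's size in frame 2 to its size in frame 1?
0.6×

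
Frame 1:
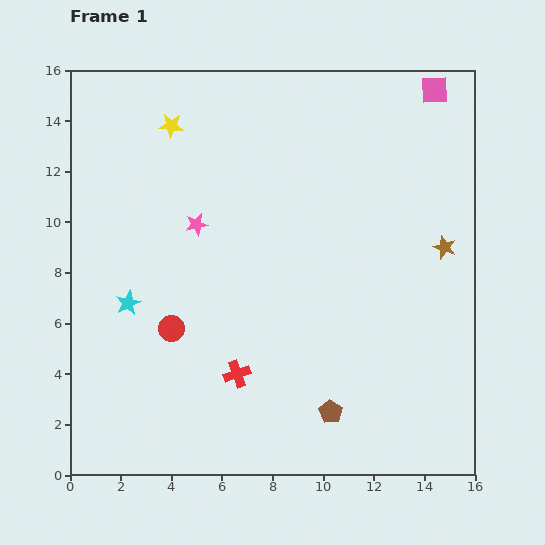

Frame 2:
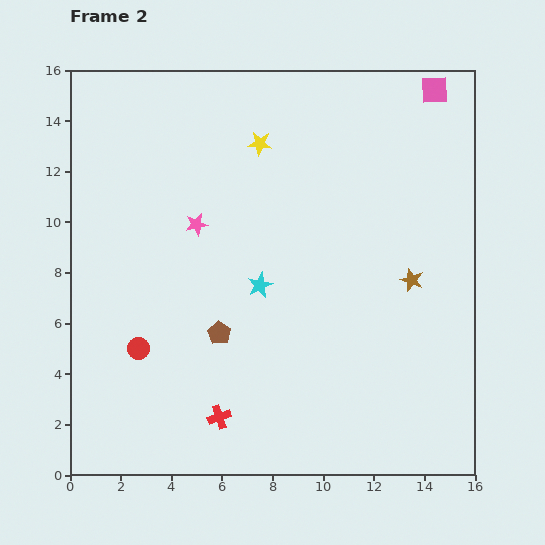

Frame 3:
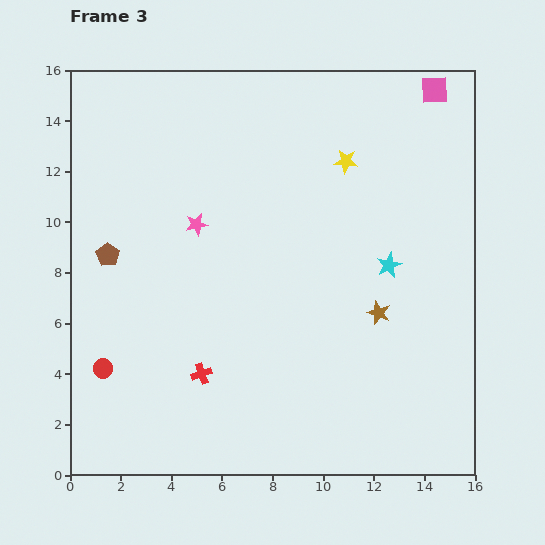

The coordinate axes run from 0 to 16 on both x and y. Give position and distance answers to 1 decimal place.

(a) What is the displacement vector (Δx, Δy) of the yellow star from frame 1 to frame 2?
(3.5, -0.7)

The yellow star was at (4.0, 13.8) in frame 1 and (7.5, 13.1) in frame 2.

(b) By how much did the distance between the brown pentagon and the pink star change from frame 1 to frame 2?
-4.7

Distance in frame 1: 9.1. Distance in frame 2: 4.4.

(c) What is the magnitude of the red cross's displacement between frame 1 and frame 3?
1.4

The red cross moved from (6.6, 4.0) to (5.2, 4.0), a distance of √(1.4² + 0.0²) ≈ 1.4.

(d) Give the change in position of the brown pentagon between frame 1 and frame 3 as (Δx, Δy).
(-8.8, 6.2)

The brown pentagon was at (10.3, 2.5) in frame 1 and (1.5, 8.7) in frame 3.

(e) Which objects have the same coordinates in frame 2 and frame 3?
the pink star, the pink square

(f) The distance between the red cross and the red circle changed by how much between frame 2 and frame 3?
-0.3

Distance in frame 2: 4.2. Distance in frame 3: 3.9.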